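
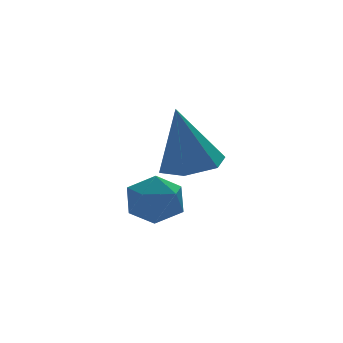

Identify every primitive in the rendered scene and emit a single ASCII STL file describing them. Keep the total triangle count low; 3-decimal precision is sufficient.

solid 
facet normal 0.523 0.408 0.748
outer loop
vertex 1.054 2.21 -2.802
vertex 0.845 1.469 -2.252
vertex 1.624 1.455 -2.789
endloop
endfacet
facet normal 0.792 0.600 0.115
outer loop
vertex 1.054 2.21 -2.802
vertex 1.624 1.455 -2.789
vertex 1.421 1.881 -3.61
endloop
endfacet
facet normal 0.276 0.927 -0.252
outer loop
vertex 1.054 2.21 -2.802
vertex 1.421 1.881 -3.61
vertex 0.517 2.158 -3.58
endloop
endfacet
facet normal -0.311 0.938 0.152
outer loop
vertex 1.054 2.21 -2.802
vertex 0.517 2.158 -3.58
vertex 0.161 1.904 -2.741
endloop
endfacet
facet normal -0.159 0.617 0.771
outer loop
vertex 1.054 2.21 -2.802
vertex 0.161 1.904 -2.741
vertex 0.845 1.469 -2.252
endloop
endfacet
facet normal 0.971 0.006 -0.237
outer loop
vertex 1.421 1.881 -3.61
vertex 1.624 1.455 -2.789
vertex 1.439 0.936 -3.559
endloop
endfacet
facet normal 0.537 -0.305 0.787
outer loop
vertex 1.624 1.455 -2.789
vertex 0.845 1.469 -2.252
vertex 1.083 0.682 -2.72
endloop
endfacet
facet normal -0.567 0.034 0.823
outer loop
vertex 0.845 1.469 -2.252
vertex 0.161 1.904 -2.741
vertex 0.179 0.959 -2.69
endloop
endfacet
facet normal -0.814 0.554 -0.178
outer loop
vertex 0.161 1.904 -2.741
vertex 0.517 2.158 -3.58
vertex -0.024 1.385 -3.511
endloop
endfacet
facet normal 0.137 0.537 -0.833
outer loop
vertex 0.517 2.158 -3.58
vertex 1.421 1.881 -3.61
vertex 0.755 1.371 -4.048
endloop
endfacet
facet normal 0.311 -0.938 -0.152
outer loop
vertex 0.546 0.63 -3.498
vertex 1.439 0.936 -3.559
vertex 1.083 0.682 -2.72
endloop
endfacet
facet normal -0.276 -0.927 0.252
outer loop
vertex 0.546 0.63 -3.498
vertex 1.083 0.682 -2.72
vertex 0.179 0.959 -2.69
endloop
endfacet
facet normal -0.792 -0.600 -0.115
outer loop
vertex 0.546 0.63 -3.498
vertex 0.179 0.959 -2.69
vertex -0.024 1.385 -3.511
endloop
endfacet
facet normal -0.523 -0.408 -0.748
outer loop
vertex 0.546 0.63 -3.498
vertex -0.024 1.385 -3.511
vertex 0.755 1.371 -4.048
endloop
endfacet
facet normal 0.159 -0.617 -0.771
outer loop
vertex 0.546 0.63 -3.498
vertex 0.755 1.371 -4.048
vertex 1.439 0.936 -3.559
endloop
endfacet
facet normal 0.814 -0.554 0.178
outer loop
vertex 1.083 0.682 -2.72
vertex 1.439 0.936 -3.559
vertex 1.624 1.455 -2.789
endloop
endfacet
facet normal -0.137 -0.537 0.833
outer loop
vertex 0.179 0.959 -2.69
vertex 1.083 0.682 -2.72
vertex 0.845 1.469 -2.252
endloop
endfacet
facet normal -0.971 -0.006 0.237
outer loop
vertex -0.024 1.385 -3.511
vertex 0.179 0.959 -2.69
vertex 0.161 1.904 -2.741
endloop
endfacet
facet normal -0.537 0.305 -0.787
outer loop
vertex 0.755 1.371 -4.048
vertex -0.024 1.385 -3.511
vertex 0.517 2.158 -3.58
endloop
endfacet
facet normal 0.567 -0.034 -0.823
outer loop
vertex 1.439 0.936 -3.559
vertex 0.755 1.371 -4.048
vertex 1.421 1.881 -3.61
endloop
endfacet
facet normal 0.203 -0.070 -0.977
outer loop
vertex 2.002 1.019 -1.465
vertex 1.388 0.285 -1.54
vertex 1.079 1.184 -1.669
endloop
endfacet
facet normal 0.097 0.942 0.322
outer loop
vertex 2.002 1.019 -1.465
vertex 1.079 1.184 -1.669
vertex 0.952 0.435 0.56
endloop
endfacet
facet normal 0.203 -0.070 -0.977
outer loop
vertex 1.079 1.184 -1.669
vertex 1.388 0.285 -1.54
vertex 0.465 0.45 -1.744
endloop
endfacet
facet normal -0.765 0.623 0.166
outer loop
vertex 1.079 1.184 -1.669
vertex 0.465 0.45 -1.744
vertex 0.952 0.435 0.56
endloop
endfacet
facet normal 0.203 -0.070 -0.977
outer loop
vertex 0.465 0.45 -1.744
vertex 1.388 0.285 -1.54
vertex 0.774 -0.449 -1.615
endloop
endfacet
facet normal -0.936 -0.294 0.196
outer loop
vertex 0.465 0.45 -1.744
vertex 0.774 -0.449 -1.615
vertex 0.952 0.435 0.56
endloop
endfacet
facet normal 0.203 -0.070 -0.977
outer loop
vertex 0.774 -0.449 -1.615
vertex 1.388 0.285 -1.54
vertex 1.697 -0.615 -1.411
endloop
endfacet
facet normal -0.245 -0.891 0.382
outer loop
vertex 0.774 -0.449 -1.615
vertex 1.697 -0.615 -1.411
vertex 0.952 0.435 0.56
endloop
endfacet
facet normal 0.203 -0.070 -0.977
outer loop
vertex 1.697 -0.615 -1.411
vertex 1.388 0.285 -1.54
vertex 2.311 0.119 -1.336
endloop
endfacet
facet normal 0.618 -0.572 0.539
outer loop
vertex 1.697 -0.615 -1.411
vertex 2.311 0.119 -1.336
vertex 0.952 0.435 0.56
endloop
endfacet
facet normal 0.203 -0.070 -0.977
outer loop
vertex 2.311 0.119 -1.336
vertex 1.388 0.285 -1.54
vertex 2.002 1.019 -1.465
endloop
endfacet
facet normal 0.789 0.344 0.509
outer loop
vertex 2.311 0.119 -1.336
vertex 2.002 1.019 -1.465
vertex 0.952 0.435 0.56
endloop
endfacet

endsolid


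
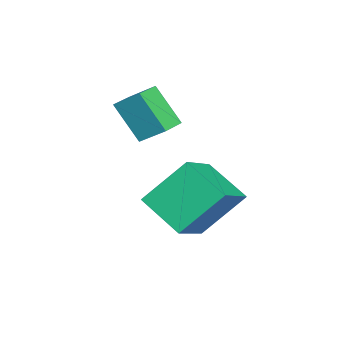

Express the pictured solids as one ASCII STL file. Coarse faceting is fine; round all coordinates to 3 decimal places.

solid 
facet normal -0.838 0.223 -0.498
outer loop
vertex 0.218 1.28 0.653
vertex 1.1 2.617 -0.233
vertex 0.76 -0.088 -0.873
endloop
endfacet
facet normal -0.482 -0.731 0.484
outer loop
vertex 2.52 -0.557 0.173
vertex 0.218 1.28 0.653
vertex 0.76 -0.088 -0.873
endloop
endfacet
facet normal -0.838 0.223 -0.498
outer loop
vertex 0.76 -0.088 -0.873
vertex 1.1 2.617 -0.233
vertex 1.642 1.248 -1.758
endloop
endfacet
facet normal 0.256 -0.646 -0.720
outer loop
vertex 1.642 1.248 -1.758
vertex 2.52 -0.557 0.173
vertex 0.76 -0.088 -0.873
endloop
endfacet
facet normal -0.256 0.646 0.720
outer loop
vertex 0.218 1.28 0.653
vertex 2.86 2.148 0.813
vertex 1.1 2.617 -0.233
endloop
endfacet
facet normal -0.482 -0.730 0.484
outer loop
vertex 1.978 0.812 1.698
vertex 0.218 1.28 0.653
vertex 2.52 -0.557 0.173
endloop
endfacet
facet normal -0.256 0.646 0.720
outer loop
vertex 1.978 0.812 1.698
vertex 2.86 2.148 0.813
vertex 0.218 1.28 0.653
endloop
endfacet
facet normal 0.482 0.730 -0.484
outer loop
vertex 1.1 2.617 -0.233
vertex 2.86 2.148 0.813
vertex 1.642 1.248 -1.758
endloop
endfacet
facet normal 0.256 -0.646 -0.720
outer loop
vertex 3.402 0.78 -0.713
vertex 2.52 -0.557 0.173
vertex 1.642 1.248 -1.758
endloop
endfacet
facet normal 0.482 0.731 -0.484
outer loop
vertex 1.642 1.248 -1.758
vertex 2.86 2.148 0.813
vertex 3.402 0.78 -0.713
endloop
endfacet
facet normal 0.838 -0.223 0.498
outer loop
vertex 3.402 0.78 -0.713
vertex 1.978 0.812 1.698
vertex 2.52 -0.557 0.173
endloop
endfacet
facet normal 0.838 -0.223 0.498
outer loop
vertex 2.86 2.148 0.813
vertex 1.978 0.812 1.698
vertex 3.402 0.78 -0.713
endloop
endfacet
facet normal -0.932 0.352 -0.088
outer loop
vertex -1.273 -1.598 2.794
vertex -0.993 -0.677 3.511
vertex -0.787 -0.66 1.399
endloop
endfacet
facet normal -0.234 -0.767 -0.597
outer loop
vertex 0.173 -1.023 1.489
vertex -1.273 -1.598 2.794
vertex -0.787 -0.66 1.399
endloop
endfacet
facet normal -0.932 0.352 -0.088
outer loop
vertex -0.787 -0.66 1.399
vertex -0.993 -0.677 3.511
vertex -0.507 0.261 2.116
endloop
endfacet
facet normal 0.277 0.536 -0.797
outer loop
vertex -0.507 0.261 2.116
vertex 0.173 -1.023 1.489
vertex -0.787 -0.66 1.399
endloop
endfacet
facet normal -0.277 -0.536 0.797
outer loop
vertex -1.273 -1.598 2.794
vertex -0.033 -1.04 3.601
vertex -0.993 -0.677 3.511
endloop
endfacet
facet normal -0.234 -0.767 -0.597
outer loop
vertex -0.313 -1.961 2.884
vertex -1.273 -1.598 2.794
vertex 0.173 -1.023 1.489
endloop
endfacet
facet normal -0.277 -0.536 0.797
outer loop
vertex -0.313 -1.961 2.884
vertex -0.033 -1.04 3.601
vertex -1.273 -1.598 2.794
endloop
endfacet
facet normal 0.234 0.767 0.597
outer loop
vertex -0.993 -0.677 3.511
vertex -0.033 -1.04 3.601
vertex -0.507 0.261 2.116
endloop
endfacet
facet normal 0.277 0.536 -0.797
outer loop
vertex 0.453 -0.102 2.206
vertex 0.173 -1.023 1.489
vertex -0.507 0.261 2.116
endloop
endfacet
facet normal 0.234 0.767 0.597
outer loop
vertex -0.507 0.261 2.116
vertex -0.033 -1.04 3.601
vertex 0.453 -0.102 2.206
endloop
endfacet
facet normal 0.932 -0.352 0.088
outer loop
vertex 0.453 -0.102 2.206
vertex -0.313 -1.961 2.884
vertex 0.173 -1.023 1.489
endloop
endfacet
facet normal 0.932 -0.352 0.088
outer loop
vertex -0.033 -1.04 3.601
vertex -0.313 -1.961 2.884
vertex 0.453 -0.102 2.206
endloop
endfacet

endsolid


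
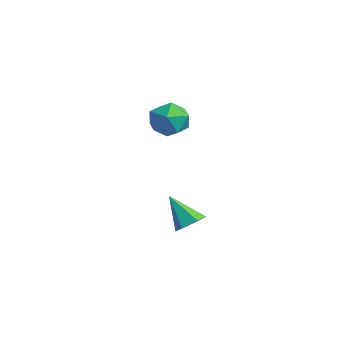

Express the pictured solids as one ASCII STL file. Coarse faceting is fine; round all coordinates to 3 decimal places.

solid 
facet normal 0.208 0.648 0.733
outer loop
vertex -2.868 -2.638 2.512
vertex -2.557 -3.466 3.155
vertex -1.826 -2.971 2.51
endloop
endfacet
facet normal 0.303 0.948 0.093
outer loop
vertex -2.868 -2.638 2.512
vertex -1.826 -2.971 2.51
vertex -2.322 -2.72 1.568
endloop
endfacet
facet normal -0.315 0.912 -0.261
outer loop
vertex -2.868 -2.638 2.512
vertex -2.322 -2.72 1.568
vertex -3.36 -3.06 1.632
endloop
endfacet
facet normal -0.792 0.589 0.160
outer loop
vertex -2.868 -2.638 2.512
vertex -3.36 -3.06 1.632
vertex -3.505 -3.521 2.612
endloop
endfacet
facet normal -0.468 0.425 0.774
outer loop
vertex -2.868 -2.638 2.512
vertex -3.505 -3.521 2.612
vertex -2.557 -3.466 3.155
endloop
endfacet
facet normal 0.785 0.560 -0.264
outer loop
vertex -2.322 -2.72 1.568
vertex -1.826 -2.971 2.51
vertex -1.675 -3.599 1.628
endloop
endfacet
facet normal 0.632 0.073 0.772
outer loop
vertex -1.826 -2.971 2.51
vertex -2.557 -3.466 3.155
vertex -1.82 -4.06 2.608
endloop
endfacet
facet normal -0.464 -0.284 0.839
outer loop
vertex -2.557 -3.466 3.155
vertex -3.505 -3.521 2.612
vertex -2.858 -4.4 2.672
endloop
endfacet
facet normal -0.988 -0.019 -0.155
outer loop
vertex -3.505 -3.521 2.612
vertex -3.36 -3.06 1.632
vertex -3.354 -4.149 1.73
endloop
endfacet
facet normal -0.216 0.503 -0.837
outer loop
vertex -3.36 -3.06 1.632
vertex -2.322 -2.72 1.568
vertex -2.623 -3.654 1.085
endloop
endfacet
facet normal 0.792 -0.589 -0.160
outer loop
vertex -2.312 -4.482 1.728
vertex -1.675 -3.599 1.628
vertex -1.82 -4.06 2.608
endloop
endfacet
facet normal 0.315 -0.912 0.261
outer loop
vertex -2.312 -4.482 1.728
vertex -1.82 -4.06 2.608
vertex -2.858 -4.4 2.672
endloop
endfacet
facet normal -0.303 -0.948 -0.093
outer loop
vertex -2.312 -4.482 1.728
vertex -2.858 -4.4 2.672
vertex -3.354 -4.149 1.73
endloop
endfacet
facet normal -0.208 -0.648 -0.733
outer loop
vertex -2.312 -4.482 1.728
vertex -3.354 -4.149 1.73
vertex -2.623 -3.654 1.085
endloop
endfacet
facet normal 0.468 -0.425 -0.774
outer loop
vertex -2.312 -4.482 1.728
vertex -2.623 -3.654 1.085
vertex -1.675 -3.599 1.628
endloop
endfacet
facet normal 0.988 0.019 0.155
outer loop
vertex -1.82 -4.06 2.608
vertex -1.675 -3.599 1.628
vertex -1.826 -2.971 2.51
endloop
endfacet
facet normal 0.216 -0.503 0.837
outer loop
vertex -2.858 -4.4 2.672
vertex -1.82 -4.06 2.608
vertex -2.557 -3.466 3.155
endloop
endfacet
facet normal -0.785 -0.560 0.264
outer loop
vertex -3.354 -4.149 1.73
vertex -2.858 -4.4 2.672
vertex -3.505 -3.521 2.612
endloop
endfacet
facet normal -0.632 -0.073 -0.772
outer loop
vertex -2.623 -3.654 1.085
vertex -3.354 -4.149 1.73
vertex -3.36 -3.06 1.632
endloop
endfacet
facet normal 0.464 0.284 -0.839
outer loop
vertex -1.675 -3.599 1.628
vertex -2.623 -3.654 1.085
vertex -2.322 -2.72 1.568
endloop
endfacet
facet normal 0.587 0.284 -0.758
outer loop
vertex -0.538 -3.972 -3.763
vertex -0.971 -3.305 -3.849
vertex -0.337 -3.311 -3.36
endloop
endfacet
facet normal 0.517 -0.555 0.652
outer loop
vertex -0.538 -3.972 -3.763
vertex -0.337 -3.311 -3.36
vertex -2.069 -3.835 -2.431
endloop
endfacet
facet normal 0.587 0.285 -0.758
outer loop
vertex -0.337 -3.311 -3.36
vertex -0.971 -3.305 -3.849
vertex -0.77 -2.644 -3.445
endloop
endfacet
facet normal 0.361 0.345 0.867
outer loop
vertex -0.337 -3.311 -3.36
vertex -0.77 -2.644 -3.445
vertex -2.069 -3.835 -2.431
endloop
endfacet
facet normal 0.588 0.284 -0.757
outer loop
vertex -0.77 -2.644 -3.445
vertex -0.971 -3.305 -3.849
vertex -1.403 -2.637 -3.934
endloop
endfacet
facet normal -0.361 0.801 0.478
outer loop
vertex -0.77 -2.644 -3.445
vertex -1.403 -2.637 -3.934
vertex -2.069 -3.835 -2.431
endloop
endfacet
facet normal 0.587 0.283 -0.758
outer loop
vertex -1.403 -2.637 -3.934
vertex -0.971 -3.305 -3.849
vertex -1.604 -3.298 -4.337
endloop
endfacet
facet normal -0.925 0.358 -0.125
outer loop
vertex -1.403 -2.637 -3.934
vertex -1.604 -3.298 -4.337
vertex -2.069 -3.835 -2.431
endloop
endfacet
facet normal 0.587 0.283 -0.758
outer loop
vertex -1.604 -3.298 -4.337
vertex -0.971 -3.305 -3.849
vertex -1.172 -3.966 -4.252
endloop
endfacet
facet normal -0.769 -0.541 -0.340
outer loop
vertex -1.604 -3.298 -4.337
vertex -1.172 -3.966 -4.252
vertex -2.069 -3.835 -2.431
endloop
endfacet
facet normal 0.587 0.284 -0.758
outer loop
vertex -1.172 -3.966 -4.252
vertex -0.971 -3.305 -3.849
vertex -0.538 -3.972 -3.763
endloop
endfacet
facet normal -0.047 -0.998 0.049
outer loop
vertex -1.172 -3.966 -4.252
vertex -0.538 -3.972 -3.763
vertex -2.069 -3.835 -2.431
endloop
endfacet

endsolid


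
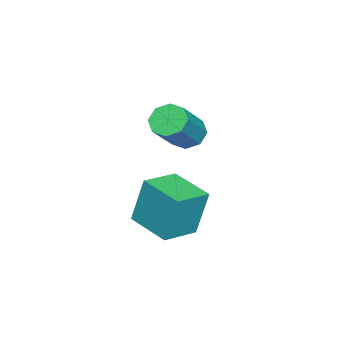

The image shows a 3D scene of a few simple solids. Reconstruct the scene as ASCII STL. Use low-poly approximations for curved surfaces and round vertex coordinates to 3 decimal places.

solid 
facet normal -0.730 0.101 -0.676
outer loop
vertex -1.78 -2.059 2.13
vertex -2.237 -2.164 2.608
vertex -1.93 -1.624 2.357
endloop
endfacet
facet normal 0.618 0.521 -0.589
outer loop
vertex -1.78 -2.059 2.13
vertex -1.93 -1.624 2.357
vertex -0.525 -2.231 3.294
endloop
endfacet
facet normal 0.618 0.522 -0.588
outer loop
vertex -0.525 -2.231 3.294
vertex -1.93 -1.624 2.357
vertex -0.676 -1.796 3.521
endloop
endfacet
facet normal 0.729 -0.100 0.677
outer loop
vertex -0.525 -2.231 3.294
vertex -0.676 -1.796 3.521
vertex -0.983 -2.336 3.772
endloop
endfacet
facet normal -0.729 0.100 -0.677
outer loop
vertex -1.93 -1.624 2.357
vertex -2.237 -2.164 2.608
vertex -2.261 -1.506 2.731
endloop
endfacet
facet normal 0.229 0.968 -0.103
outer loop
vertex -1.93 -1.624 2.357
vertex -2.261 -1.506 2.731
vertex -0.676 -1.796 3.521
endloop
endfacet
facet normal 0.229 0.968 -0.104
outer loop
vertex -0.676 -1.796 3.521
vertex -2.261 -1.506 2.731
vertex -1.006 -1.678 3.895
endloop
endfacet
facet normal 0.730 -0.101 0.676
outer loop
vertex -0.676 -1.796 3.521
vertex -1.006 -1.678 3.895
vertex -0.983 -2.336 3.772
endloop
endfacet
facet normal -0.729 0.100 -0.677
outer loop
vertex -2.261 -1.506 2.731
vertex -2.237 -2.164 2.608
vertex -2.578 -1.773 3.033
endloop
endfacet
facet normal -0.293 0.848 0.442
outer loop
vertex -2.261 -1.506 2.731
vertex -2.578 -1.773 3.033
vertex -1.006 -1.678 3.895
endloop
endfacet
facet normal -0.293 0.848 0.442
outer loop
vertex -1.006 -1.678 3.895
vertex -2.578 -1.773 3.033
vertex -1.323 -1.945 4.197
endloop
endfacet
facet normal 0.730 -0.101 0.676
outer loop
vertex -1.006 -1.678 3.895
vertex -1.323 -1.945 4.197
vertex -0.983 -2.336 3.772
endloop
endfacet
facet normal -0.729 0.100 -0.677
outer loop
vertex -2.578 -1.773 3.033
vertex -2.237 -2.164 2.608
vertex -2.695 -2.269 3.086
endloop
endfacet
facet normal -0.645 0.230 0.729
outer loop
vertex -2.578 -1.773 3.033
vertex -2.695 -2.269 3.086
vertex -1.323 -1.945 4.197
endloop
endfacet
facet normal -0.645 0.230 0.729
outer loop
vertex -1.323 -1.945 4.197
vertex -2.695 -2.269 3.086
vertex -1.44 -2.441 4.25
endloop
endfacet
facet normal 0.730 -0.100 0.676
outer loop
vertex -1.323 -1.945 4.197
vertex -1.44 -2.441 4.25
vertex -0.983 -2.336 3.772
endloop
endfacet
facet normal -0.729 0.100 -0.677
outer loop
vertex -2.695 -2.269 3.086
vertex -2.237 -2.164 2.608
vertex -2.544 -2.704 2.859
endloop
endfacet
facet normal -0.618 -0.522 0.589
outer loop
vertex -2.695 -2.269 3.086
vertex -2.544 -2.704 2.859
vertex -1.44 -2.441 4.25
endloop
endfacet
facet normal -0.618 -0.521 0.589
outer loop
vertex -1.44 -2.441 4.25
vertex -2.544 -2.704 2.859
vertex -1.29 -2.876 4.023
endloop
endfacet
facet normal 0.730 -0.101 0.676
outer loop
vertex -1.44 -2.441 4.25
vertex -1.29 -2.876 4.023
vertex -0.983 -2.336 3.772
endloop
endfacet
facet normal -0.730 0.101 -0.676
outer loop
vertex -2.544 -2.704 2.859
vertex -2.237 -2.164 2.608
vertex -2.214 -2.822 2.485
endloop
endfacet
facet normal -0.229 -0.968 0.103
outer loop
vertex -2.544 -2.704 2.859
vertex -2.214 -2.822 2.485
vertex -1.29 -2.876 4.023
endloop
endfacet
facet normal -0.228 -0.968 0.103
outer loop
vertex -1.29 -2.876 4.023
vertex -2.214 -2.822 2.485
vertex -0.959 -2.994 3.649
endloop
endfacet
facet normal 0.729 -0.100 0.677
outer loop
vertex -1.29 -2.876 4.023
vertex -0.959 -2.994 3.649
vertex -0.983 -2.336 3.772
endloop
endfacet
facet normal -0.730 0.101 -0.676
outer loop
vertex -2.214 -2.822 2.485
vertex -2.237 -2.164 2.608
vertex -1.897 -2.555 2.183
endloop
endfacet
facet normal 0.293 -0.848 -0.442
outer loop
vertex -2.214 -2.822 2.485
vertex -1.897 -2.555 2.183
vertex -0.959 -2.994 3.649
endloop
endfacet
facet normal 0.293 -0.848 -0.442
outer loop
vertex -0.959 -2.994 3.649
vertex -1.897 -2.555 2.183
vertex -0.642 -2.727 3.347
endloop
endfacet
facet normal 0.729 -0.100 0.677
outer loop
vertex -0.959 -2.994 3.649
vertex -0.642 -2.727 3.347
vertex -0.983 -2.336 3.772
endloop
endfacet
facet normal -0.730 0.100 -0.676
outer loop
vertex -1.897 -2.555 2.183
vertex -2.237 -2.164 2.608
vertex -1.78 -2.059 2.13
endloop
endfacet
facet normal 0.645 -0.230 -0.729
outer loop
vertex -1.897 -2.555 2.183
vertex -1.78 -2.059 2.13
vertex -0.642 -2.727 3.347
endloop
endfacet
facet normal 0.645 -0.230 -0.729
outer loop
vertex -0.642 -2.727 3.347
vertex -1.78 -2.059 2.13
vertex -0.525 -2.231 3.294
endloop
endfacet
facet normal 0.729 -0.100 0.677
outer loop
vertex -0.642 -2.727 3.347
vertex -0.525 -2.231 3.294
vertex -0.983 -2.336 3.772
endloop
endfacet
facet normal -0.893 0.421 -0.156
outer loop
vertex -1.636 -2.348 1.015
vertex -0.93 -0.948 0.754
vertex -1.514 -2.735 -0.728
endloop
endfacet
facet normal -0.444 -0.881 0.164
outer loop
vertex -0.29 -3.312 -0.514
vertex -1.636 -2.348 1.015
vertex -1.514 -2.735 -0.728
endloop
endfacet
facet normal -0.893 0.422 -0.157
outer loop
vertex -1.514 -2.735 -0.728
vertex -0.93 -0.948 0.754
vertex -0.807 -1.335 -0.989
endloop
endfacet
facet normal 0.068 -0.216 -0.974
outer loop
vertex -0.807 -1.335 -0.989
vertex -0.29 -3.312 -0.514
vertex -1.514 -2.735 -0.728
endloop
endfacet
facet normal -0.068 0.216 0.974
outer loop
vertex -1.636 -2.348 1.015
vertex 0.294 -1.525 0.968
vertex -0.93 -0.948 0.754
endloop
endfacet
facet normal -0.444 -0.881 0.164
outer loop
vertex -0.413 -2.925 1.229
vertex -1.636 -2.348 1.015
vertex -0.29 -3.312 -0.514
endloop
endfacet
facet normal -0.068 0.216 0.974
outer loop
vertex -0.413 -2.925 1.229
vertex 0.294 -1.525 0.968
vertex -1.636 -2.348 1.015
endloop
endfacet
facet normal 0.444 0.881 -0.164
outer loop
vertex -0.93 -0.948 0.754
vertex 0.294 -1.525 0.968
vertex -0.807 -1.335 -0.989
endloop
endfacet
facet normal 0.068 -0.216 -0.974
outer loop
vertex 0.416 -1.912 -0.775
vertex -0.29 -3.312 -0.514
vertex -0.807 -1.335 -0.989
endloop
endfacet
facet normal 0.444 0.881 -0.164
outer loop
vertex -0.807 -1.335 -0.989
vertex 0.294 -1.525 0.968
vertex 0.416 -1.912 -0.775
endloop
endfacet
facet normal 0.893 -0.421 0.157
outer loop
vertex 0.416 -1.912 -0.775
vertex -0.413 -2.925 1.229
vertex -0.29 -3.312 -0.514
endloop
endfacet
facet normal 0.893 -0.422 0.156
outer loop
vertex 0.294 -1.525 0.968
vertex -0.413 -2.925 1.229
vertex 0.416 -1.912 -0.775
endloop
endfacet

endsolid


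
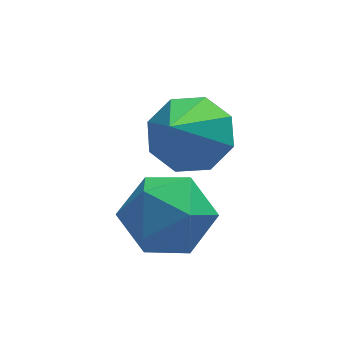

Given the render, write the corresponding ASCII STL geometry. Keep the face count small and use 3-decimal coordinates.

solid 
facet normal -0.860 -0.263 0.438
outer loop
vertex 0.645 3.125 -1.361
vertex 0.959 2.322 -1.227
vertex 1.076 2.942 -0.625
endloop
endfacet
facet normal -0.728 0.431 0.533
outer loop
vertex 0.645 3.125 -1.361
vertex 1.076 2.942 -0.625
vertex 1.22 3.697 -1.039
endloop
endfacet
facet normal -0.669 0.735 -0.110
outer loop
vertex 0.645 3.125 -1.361
vertex 1.22 3.697 -1.039
vertex 1.192 3.543 -1.897
endloop
endfacet
facet normal -0.765 0.229 -0.602
outer loop
vertex 0.645 3.125 -1.361
vertex 1.192 3.543 -1.897
vertex 1.03 2.693 -2.014
endloop
endfacet
facet normal -0.883 -0.389 -0.263
outer loop
vertex 0.645 3.125 -1.361
vertex 1.03 2.693 -2.014
vertex 0.959 2.322 -1.227
endloop
endfacet
facet normal -0.099 0.493 0.864
outer loop
vertex 1.22 3.697 -1.039
vertex 1.076 2.942 -0.625
vertex 1.89 3.247 -0.706
endloop
endfacet
facet normal -0.312 -0.631 0.710
outer loop
vertex 1.076 2.942 -0.625
vertex 0.959 2.322 -1.227
vertex 1.728 2.397 -0.823
endloop
endfacet
facet normal -0.349 -0.835 -0.425
outer loop
vertex 0.959 2.322 -1.227
vertex 1.03 2.693 -2.014
vertex 1.7 2.243 -1.681
endloop
endfacet
facet normal -0.158 0.164 -0.974
outer loop
vertex 1.03 2.693 -2.014
vertex 1.192 3.543 -1.897
vertex 1.844 2.998 -2.095
endloop
endfacet
facet normal -0.003 0.984 -0.177
outer loop
vertex 1.192 3.543 -1.897
vertex 1.22 3.697 -1.039
vertex 1.961 3.618 -1.493
endloop
endfacet
facet normal 0.765 -0.229 0.602
outer loop
vertex 2.275 2.815 -1.359
vertex 1.89 3.247 -0.706
vertex 1.728 2.397 -0.823
endloop
endfacet
facet normal 0.669 -0.735 0.110
outer loop
vertex 2.275 2.815 -1.359
vertex 1.728 2.397 -0.823
vertex 1.7 2.243 -1.681
endloop
endfacet
facet normal 0.728 -0.431 -0.533
outer loop
vertex 2.275 2.815 -1.359
vertex 1.7 2.243 -1.681
vertex 1.844 2.998 -2.095
endloop
endfacet
facet normal 0.860 0.263 -0.438
outer loop
vertex 2.275 2.815 -1.359
vertex 1.844 2.998 -2.095
vertex 1.961 3.618 -1.493
endloop
endfacet
facet normal 0.883 0.389 0.263
outer loop
vertex 2.275 2.815 -1.359
vertex 1.961 3.618 -1.493
vertex 1.89 3.247 -0.706
endloop
endfacet
facet normal 0.158 -0.164 0.974
outer loop
vertex 1.728 2.397 -0.823
vertex 1.89 3.247 -0.706
vertex 1.076 2.942 -0.625
endloop
endfacet
facet normal 0.003 -0.984 0.177
outer loop
vertex 1.7 2.243 -1.681
vertex 1.728 2.397 -0.823
vertex 0.959 2.322 -1.227
endloop
endfacet
facet normal 0.099 -0.493 -0.864
outer loop
vertex 1.844 2.998 -2.095
vertex 1.7 2.243 -1.681
vertex 1.03 2.693 -2.014
endloop
endfacet
facet normal 0.312 0.631 -0.710
outer loop
vertex 1.961 3.618 -1.493
vertex 1.844 2.998 -2.095
vertex 1.192 3.543 -1.897
endloop
endfacet
facet normal 0.349 0.835 0.425
outer loop
vertex 1.89 3.247 -0.706
vertex 1.961 3.618 -1.493
vertex 1.22 3.697 -1.039
endloop
endfacet
facet normal 0.310 0.599 -0.738
outer loop
vertex 2.733 3.919 -0.68
vertex 2.082 4.326 -0.623
vertex 2.779 4.366 -0.298
endloop
endfacet
facet normal 0.753 -0.471 0.460
outer loop
vertex 2.733 3.919 -0.68
vertex 2.779 4.366 -0.298
vertex 1.558 3.314 0.623
endloop
endfacet
facet normal 0.310 0.599 -0.739
outer loop
vertex 2.779 4.366 -0.298
vertex 2.082 4.326 -0.623
vertex 2.417 4.789 -0.107
endloop
endfacet
facet normal 0.547 0.093 0.832
outer loop
vertex 2.779 4.366 -0.298
vertex 2.417 4.789 -0.107
vertex 1.558 3.314 0.623
endloop
endfacet
facet normal 0.311 0.598 -0.739
outer loop
vertex 2.417 4.789 -0.107
vertex 2.082 4.326 -0.623
vertex 1.859 4.942 -0.218
endloop
endfacet
facet normal -0.048 0.465 0.884
outer loop
vertex 2.417 4.789 -0.107
vertex 1.859 4.942 -0.218
vertex 1.558 3.314 0.623
endloop
endfacet
facet normal 0.311 0.598 -0.738
outer loop
vertex 1.859 4.942 -0.218
vertex 2.082 4.326 -0.623
vertex 1.431 4.734 -0.567
endloop
endfacet
facet normal -0.687 0.430 0.586
outer loop
vertex 1.859 4.942 -0.218
vertex 1.431 4.734 -0.567
vertex 1.558 3.314 0.623
endloop
endfacet
facet normal 0.312 0.599 -0.738
outer loop
vertex 1.431 4.734 -0.567
vertex 2.082 4.326 -0.623
vertex 1.385 4.287 -0.949
endloop
endfacet
facet normal -0.994 0.006 0.113
outer loop
vertex 1.431 4.734 -0.567
vertex 1.385 4.287 -0.949
vertex 1.558 3.314 0.623
endloop
endfacet
facet normal 0.311 0.600 -0.737
outer loop
vertex 1.385 4.287 -0.949
vertex 2.082 4.326 -0.623
vertex 1.748 3.864 -1.14
endloop
endfacet
facet normal -0.788 -0.559 -0.259
outer loop
vertex 1.385 4.287 -0.949
vertex 1.748 3.864 -1.14
vertex 1.558 3.314 0.623
endloop
endfacet
facet normal 0.311 0.600 -0.737
outer loop
vertex 1.748 3.864 -1.14
vertex 2.082 4.326 -0.623
vertex 2.306 3.711 -1.029
endloop
endfacet
facet normal -0.193 -0.931 -0.311
outer loop
vertex 1.748 3.864 -1.14
vertex 2.306 3.711 -1.029
vertex 1.558 3.314 0.623
endloop
endfacet
facet normal 0.310 0.600 -0.737
outer loop
vertex 2.306 3.711 -1.029
vertex 2.082 4.326 -0.623
vertex 2.733 3.919 -0.68
endloop
endfacet
facet normal 0.446 -0.895 -0.013
outer loop
vertex 2.306 3.711 -1.029
vertex 2.733 3.919 -0.68
vertex 1.558 3.314 0.623
endloop
endfacet

endsolid


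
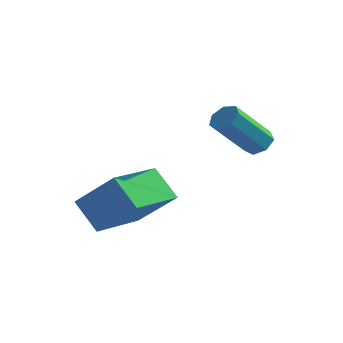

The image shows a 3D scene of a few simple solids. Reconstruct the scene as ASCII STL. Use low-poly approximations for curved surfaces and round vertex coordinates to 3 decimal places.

solid 
facet normal 0.334 0.627 -0.704
outer loop
vertex 0.698 0.907 -1.178
vertex 0.472 0.583 -1.574
vertex 0.24 1.013 -1.301
endloop
endfacet
facet normal -0.005 0.748 0.663
outer loop
vertex 0.698 0.907 -1.178
vertex 0.24 1.013 -1.301
vertex 0.074 -0.258 0.131
endloop
endfacet
facet normal -0.006 0.748 0.663
outer loop
vertex 0.074 -0.258 0.131
vertex 0.24 1.013 -1.301
vertex -0.384 -0.152 0.007
endloop
endfacet
facet normal -0.335 -0.626 0.704
outer loop
vertex 0.074 -0.258 0.131
vertex -0.384 -0.152 0.007
vertex -0.152 -0.583 -0.266
endloop
endfacet
facet normal 0.336 0.627 -0.703
outer loop
vertex 0.24 1.013 -1.301
vertex 0.472 0.583 -1.574
vertex -0.043 0.795 -1.631
endloop
endfacet
facet normal -0.740 0.637 0.214
outer loop
vertex 0.24 1.013 -1.301
vertex -0.043 0.795 -1.631
vertex -0.384 -0.152 0.007
endloop
endfacet
facet normal -0.740 0.637 0.214
outer loop
vertex -0.384 -0.152 0.007
vertex -0.043 0.795 -1.631
vertex -0.667 -0.37 -0.322
endloop
endfacet
facet normal -0.336 -0.626 0.704
outer loop
vertex -0.384 -0.152 0.007
vertex -0.667 -0.37 -0.322
vertex -0.152 -0.583 -0.266
endloop
endfacet
facet normal 0.336 0.626 -0.704
outer loop
vertex -0.043 0.795 -1.631
vertex 0.472 0.583 -1.574
vertex 0.062 0.417 -1.917
endloop
endfacet
facet normal -0.917 0.045 -0.397
outer loop
vertex -0.043 0.795 -1.631
vertex 0.062 0.417 -1.917
vertex -0.667 -0.37 -0.322
endloop
endfacet
facet normal -0.917 0.048 -0.396
outer loop
vertex -0.667 -0.37 -0.322
vertex 0.062 0.417 -1.917
vertex -0.563 -0.748 -0.609
endloop
endfacet
facet normal -0.336 -0.626 0.703
outer loop
vertex -0.667 -0.37 -0.322
vertex -0.563 -0.748 -0.609
vertex -0.152 -0.583 -0.266
endloop
endfacet
facet normal 0.335 0.627 -0.703
outer loop
vertex 0.062 0.417 -1.917
vertex 0.472 0.583 -1.574
vertex 0.475 0.164 -1.946
endloop
endfacet
facet normal -0.404 -0.579 -0.708
outer loop
vertex 0.062 0.417 -1.917
vertex 0.475 0.164 -1.946
vertex -0.563 -0.748 -0.609
endloop
endfacet
facet normal -0.403 -0.579 -0.708
outer loop
vertex -0.563 -0.748 -0.609
vertex 0.475 0.164 -1.946
vertex -0.149 -1.002 -0.637
endloop
endfacet
facet normal -0.336 -0.626 0.704
outer loop
vertex -0.563 -0.748 -0.609
vertex -0.149 -1.002 -0.637
vertex -0.152 -0.583 -0.266
endloop
endfacet
facet normal 0.335 0.627 -0.703
outer loop
vertex 0.475 0.164 -1.946
vertex 0.472 0.583 -1.574
vertex 0.886 0.226 -1.695
endloop
endfacet
facet normal 0.414 -0.769 -0.488
outer loop
vertex 0.475 0.164 -1.946
vertex 0.886 0.226 -1.695
vertex -0.149 -1.002 -0.637
endloop
endfacet
facet normal 0.414 -0.769 -0.488
outer loop
vertex -0.149 -1.002 -0.637
vertex 0.886 0.226 -1.695
vertex 0.262 -0.94 -0.386
endloop
endfacet
facet normal -0.336 -0.626 0.704
outer loop
vertex -0.149 -1.002 -0.637
vertex 0.262 -0.94 -0.386
vertex -0.152 -0.583 -0.266
endloop
endfacet
facet normal 0.335 0.627 -0.703
outer loop
vertex 0.886 0.226 -1.695
vertex 0.472 0.583 -1.574
vertex 0.986 0.556 -1.353
endloop
endfacet
facet normal 0.919 -0.381 0.099
outer loop
vertex 0.886 0.226 -1.695
vertex 0.986 0.556 -1.353
vertex 0.262 -0.94 -0.386
endloop
endfacet
facet normal 0.920 -0.380 0.101
outer loop
vertex 0.262 -0.94 -0.386
vertex 0.986 0.556 -1.353
vertex 0.361 -0.609 -0.044
endloop
endfacet
facet normal -0.336 -0.626 0.703
outer loop
vertex 0.262 -0.94 -0.386
vertex 0.361 -0.609 -0.044
vertex -0.152 -0.583 -0.266
endloop
endfacet
facet normal 0.336 0.626 -0.704
outer loop
vertex 0.986 0.556 -1.353
vertex 0.472 0.583 -1.574
vertex 0.698 0.907 -1.178
endloop
endfacet
facet normal 0.733 0.296 0.613
outer loop
vertex 0.986 0.556 -1.353
vertex 0.698 0.907 -1.178
vertex 0.361 -0.609 -0.044
endloop
endfacet
facet normal 0.734 0.295 0.612
outer loop
vertex 0.361 -0.609 -0.044
vertex 0.698 0.907 -1.178
vertex 0.074 -0.258 0.131
endloop
endfacet
facet normal -0.336 -0.626 0.704
outer loop
vertex 0.361 -0.609 -0.044
vertex 0.074 -0.258 0.131
vertex -0.152 -0.583 -0.266
endloop
endfacet
facet normal -0.656 0.160 0.738
outer loop
vertex -2.666 -2.864 -2.475
vertex -2.411 -0.772 -2.701
vertex -4.067 -2.829 -3.728
endloop
endfacet
facet normal -0.120 -0.987 0.107
outer loop
vertex -3.169 -3.048 -4.739
vertex -2.666 -2.864 -2.475
vertex -4.067 -2.829 -3.728
endloop
endfacet
facet normal -0.656 0.160 0.738
outer loop
vertex -4.067 -2.829 -3.728
vertex -2.411 -0.772 -2.701
vertex -3.812 -0.737 -3.954
endloop
endfacet
facet normal -0.745 0.019 -0.666
outer loop
vertex -3.812 -0.737 -3.954
vertex -3.169 -3.048 -4.739
vertex -4.067 -2.829 -3.728
endloop
endfacet
facet normal 0.745 -0.019 0.666
outer loop
vertex -2.666 -2.864 -2.475
vertex -1.513 -0.991 -3.712
vertex -2.411 -0.772 -2.701
endloop
endfacet
facet normal -0.120 -0.987 0.107
outer loop
vertex -1.768 -3.083 -3.486
vertex -2.666 -2.864 -2.475
vertex -3.169 -3.048 -4.739
endloop
endfacet
facet normal 0.745 -0.019 0.666
outer loop
vertex -1.768 -3.083 -3.486
vertex -1.513 -0.991 -3.712
vertex -2.666 -2.864 -2.475
endloop
endfacet
facet normal 0.120 0.987 -0.107
outer loop
vertex -2.411 -0.772 -2.701
vertex -1.513 -0.991 -3.712
vertex -3.812 -0.737 -3.954
endloop
endfacet
facet normal -0.745 0.019 -0.666
outer loop
vertex -2.914 -0.956 -4.965
vertex -3.169 -3.048 -4.739
vertex -3.812 -0.737 -3.954
endloop
endfacet
facet normal 0.120 0.987 -0.107
outer loop
vertex -3.812 -0.737 -3.954
vertex -1.513 -0.991 -3.712
vertex -2.914 -0.956 -4.965
endloop
endfacet
facet normal 0.656 -0.160 -0.738
outer loop
vertex -2.914 -0.956 -4.965
vertex -1.768 -3.083 -3.486
vertex -3.169 -3.048 -4.739
endloop
endfacet
facet normal 0.656 -0.160 -0.738
outer loop
vertex -1.513 -0.991 -3.712
vertex -1.768 -3.083 -3.486
vertex -2.914 -0.956 -4.965
endloop
endfacet

endsolid


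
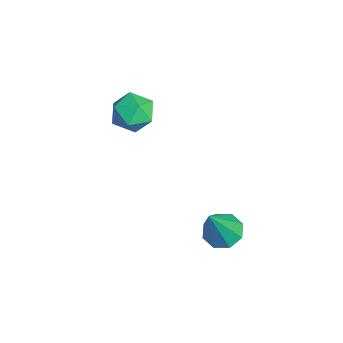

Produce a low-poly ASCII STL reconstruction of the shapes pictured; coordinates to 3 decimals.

solid 
facet normal -0.937 -0.125 0.325
outer loop
vertex -2.049 -3.497 1.688
vertex -1.9 -4.351 1.789
vertex -1.745 -3.8 2.448
endloop
endfacet
facet normal -0.696 0.526 0.488
outer loop
vertex -2.049 -3.497 1.688
vertex -1.745 -3.8 2.448
vertex -1.423 -3.062 2.112
endloop
endfacet
facet normal -0.511 0.851 -0.118
outer loop
vertex -2.049 -3.497 1.688
vertex -1.423 -3.062 2.112
vertex -1.379 -3.156 1.245
endloop
endfacet
facet normal -0.638 0.400 -0.657
outer loop
vertex -2.049 -3.497 1.688
vertex -1.379 -3.156 1.245
vertex -1.674 -3.953 1.046
endloop
endfacet
facet normal -0.901 -0.203 -0.383
outer loop
vertex -2.049 -3.497 1.688
vertex -1.674 -3.953 1.046
vertex -1.9 -4.351 1.789
endloop
endfacet
facet normal -0.107 0.450 0.886
outer loop
vertex -1.423 -3.062 2.112
vertex -1.745 -3.8 2.448
vertex -0.886 -3.647 2.474
endloop
endfacet
facet normal -0.499 -0.604 0.622
outer loop
vertex -1.745 -3.8 2.448
vertex -1.9 -4.351 1.789
vertex -1.181 -4.444 2.275
endloop
endfacet
facet normal -0.440 -0.729 -0.524
outer loop
vertex -1.9 -4.351 1.789
vertex -1.674 -3.953 1.046
vertex -1.137 -4.538 1.408
endloop
endfacet
facet normal -0.015 0.247 -0.969
outer loop
vertex -1.674 -3.953 1.046
vertex -1.379 -3.156 1.245
vertex -0.815 -3.8 1.072
endloop
endfacet
facet normal 0.191 0.977 -0.096
outer loop
vertex -1.379 -3.156 1.245
vertex -1.423 -3.062 2.112
vertex -0.66 -3.249 1.731
endloop
endfacet
facet normal 0.638 -0.400 0.657
outer loop
vertex -0.511 -4.103 1.832
vertex -0.886 -3.647 2.474
vertex -1.181 -4.444 2.275
endloop
endfacet
facet normal 0.511 -0.851 0.118
outer loop
vertex -0.511 -4.103 1.832
vertex -1.181 -4.444 2.275
vertex -1.137 -4.538 1.408
endloop
endfacet
facet normal 0.696 -0.526 -0.488
outer loop
vertex -0.511 -4.103 1.832
vertex -1.137 -4.538 1.408
vertex -0.815 -3.8 1.072
endloop
endfacet
facet normal 0.937 0.125 -0.325
outer loop
vertex -0.511 -4.103 1.832
vertex -0.815 -3.8 1.072
vertex -0.66 -3.249 1.731
endloop
endfacet
facet normal 0.901 0.203 0.383
outer loop
vertex -0.511 -4.103 1.832
vertex -0.66 -3.249 1.731
vertex -0.886 -3.647 2.474
endloop
endfacet
facet normal 0.015 -0.247 0.969
outer loop
vertex -1.181 -4.444 2.275
vertex -0.886 -3.647 2.474
vertex -1.745 -3.8 2.448
endloop
endfacet
facet normal -0.191 -0.977 0.096
outer loop
vertex -1.137 -4.538 1.408
vertex -1.181 -4.444 2.275
vertex -1.9 -4.351 1.789
endloop
endfacet
facet normal 0.107 -0.450 -0.886
outer loop
vertex -0.815 -3.8 1.072
vertex -1.137 -4.538 1.408
vertex -1.674 -3.953 1.046
endloop
endfacet
facet normal 0.499 0.604 -0.622
outer loop
vertex -0.66 -3.249 1.731
vertex -0.815 -3.8 1.072
vertex -1.379 -3.156 1.245
endloop
endfacet
facet normal 0.440 0.729 0.524
outer loop
vertex -0.886 -3.647 2.474
vertex -0.66 -3.249 1.731
vertex -1.423 -3.062 2.112
endloop
endfacet
facet normal -0.344 0.326 -0.881
outer loop
vertex 3.411 -1.037 -1.192
vertex 2.924 -1.58 -1.203
vertex 2.928 -0.895 -0.951
endloop
endfacet
facet normal 0.457 0.754 0.471
outer loop
vertex 3.411 -1.037 -1.192
vertex 2.928 -0.895 -0.951
vertex 3.596 -2.22 0.523
endloop
endfacet
facet normal -0.343 0.326 -0.881
outer loop
vertex 2.928 -0.895 -0.951
vertex 2.924 -1.58 -1.203
vertex 2.442 -1.155 -0.858
endloop
endfacet
facet normal -0.224 0.672 0.706
outer loop
vertex 2.928 -0.895 -0.951
vertex 2.442 -1.155 -0.858
vertex 3.596 -2.22 0.523
endloop
endfacet
facet normal -0.343 0.327 -0.881
outer loop
vertex 2.442 -1.155 -0.858
vertex 2.924 -1.58 -1.203
vertex 2.238 -1.663 -0.967
endloop
endfacet
facet normal -0.707 0.135 0.695
outer loop
vertex 2.442 -1.155 -0.858
vertex 2.238 -1.663 -0.967
vertex 3.596 -2.22 0.523
endloop
endfacet
facet normal -0.343 0.326 -0.881
outer loop
vertex 2.238 -1.663 -0.967
vertex 2.924 -1.58 -1.203
vertex 2.436 -2.123 -1.214
endloop
endfacet
facet normal -0.711 -0.545 0.444
outer loop
vertex 2.238 -1.663 -0.967
vertex 2.436 -2.123 -1.214
vertex 3.596 -2.22 0.523
endloop
endfacet
facet normal -0.343 0.326 -0.881
outer loop
vertex 2.436 -2.123 -1.214
vertex 2.924 -1.58 -1.203
vertex 2.919 -2.266 -1.455
endloop
endfacet
facet normal -0.235 -0.967 0.103
outer loop
vertex 2.436 -2.123 -1.214
vertex 2.919 -2.266 -1.455
vertex 3.596 -2.22 0.523
endloop
endfacet
facet normal -0.345 0.326 -0.880
outer loop
vertex 2.919 -2.266 -1.455
vertex 2.924 -1.58 -1.203
vertex 3.405 -2.006 -1.549
endloop
endfacet
facet normal 0.447 -0.884 -0.133
outer loop
vertex 2.919 -2.266 -1.455
vertex 3.405 -2.006 -1.549
vertex 3.596 -2.22 0.523
endloop
endfacet
facet normal -0.344 0.327 -0.880
outer loop
vertex 3.405 -2.006 -1.549
vertex 2.924 -1.58 -1.203
vertex 3.609 -1.498 -1.44
endloop
endfacet
facet normal 0.930 -0.347 -0.122
outer loop
vertex 3.405 -2.006 -1.549
vertex 3.609 -1.498 -1.44
vertex 3.596 -2.22 0.523
endloop
endfacet
facet normal -0.344 0.326 -0.881
outer loop
vertex 3.609 -1.498 -1.44
vertex 2.924 -1.58 -1.203
vertex 3.411 -1.037 -1.192
endloop
endfacet
facet normal 0.934 0.332 0.128
outer loop
vertex 3.609 -1.498 -1.44
vertex 3.411 -1.037 -1.192
vertex 3.596 -2.22 0.523
endloop
endfacet

endsolid


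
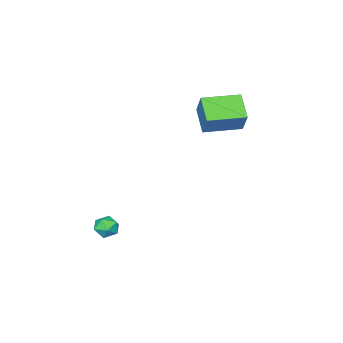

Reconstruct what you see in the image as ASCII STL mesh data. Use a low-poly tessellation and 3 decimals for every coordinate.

solid 
facet normal -0.646 0.759 0.081
outer loop
vertex 3.583 0.32 -3.608
vertex 3.081 -0.126 -3.432
vertex 3.479 0.16 -2.941
endloop
endfacet
facet normal 0.017 0.972 0.236
outer loop
vertex 3.583 0.32 -3.608
vertex 3.479 0.16 -2.941
vertex 4.125 0.209 -3.189
endloop
endfacet
facet normal 0.429 0.840 -0.332
outer loop
vertex 3.583 0.32 -3.608
vertex 4.125 0.209 -3.189
vertex 4.126 -0.047 -3.835
endloop
endfacet
facet normal 0.019 0.546 -0.837
outer loop
vertex 3.583 0.32 -3.608
vertex 4.126 -0.047 -3.835
vertex 3.481 -0.254 -3.985
endloop
endfacet
facet normal -0.645 0.496 -0.581
outer loop
vertex 3.583 0.32 -3.608
vertex 3.481 -0.254 -3.985
vertex 3.081 -0.126 -3.432
endloop
endfacet
facet normal 0.255 0.574 0.778
outer loop
vertex 4.125 0.209 -3.189
vertex 3.479 0.16 -2.941
vertex 3.959 -0.306 -2.755
endloop
endfacet
facet normal -0.817 0.229 0.529
outer loop
vertex 3.479 0.16 -2.941
vertex 3.081 -0.126 -3.432
vertex 3.314 -0.513 -2.905
endloop
endfacet
facet normal -0.816 -0.196 -0.545
outer loop
vertex 3.081 -0.126 -3.432
vertex 3.481 -0.254 -3.985
vertex 3.315 -0.769 -3.551
endloop
endfacet
facet normal 0.260 -0.115 -0.959
outer loop
vertex 3.481 -0.254 -3.985
vertex 4.126 -0.047 -3.835
vertex 3.961 -0.72 -3.799
endloop
endfacet
facet normal 0.921 0.362 -0.142
outer loop
vertex 4.126 -0.047 -3.835
vertex 4.125 0.209 -3.189
vertex 4.359 -0.434 -3.308
endloop
endfacet
facet normal -0.019 -0.546 0.837
outer loop
vertex 3.857 -0.88 -3.132
vertex 3.959 -0.306 -2.755
vertex 3.314 -0.513 -2.905
endloop
endfacet
facet normal -0.429 -0.840 0.332
outer loop
vertex 3.857 -0.88 -3.132
vertex 3.314 -0.513 -2.905
vertex 3.315 -0.769 -3.551
endloop
endfacet
facet normal -0.017 -0.972 -0.236
outer loop
vertex 3.857 -0.88 -3.132
vertex 3.315 -0.769 -3.551
vertex 3.961 -0.72 -3.799
endloop
endfacet
facet normal 0.646 -0.759 -0.081
outer loop
vertex 3.857 -0.88 -3.132
vertex 3.961 -0.72 -3.799
vertex 4.359 -0.434 -3.308
endloop
endfacet
facet normal 0.645 -0.496 0.581
outer loop
vertex 3.857 -0.88 -3.132
vertex 4.359 -0.434 -3.308
vertex 3.959 -0.306 -2.755
endloop
endfacet
facet normal -0.260 0.115 0.959
outer loop
vertex 3.314 -0.513 -2.905
vertex 3.959 -0.306 -2.755
vertex 3.479 0.16 -2.941
endloop
endfacet
facet normal -0.921 -0.362 0.142
outer loop
vertex 3.315 -0.769 -3.551
vertex 3.314 -0.513 -2.905
vertex 3.081 -0.126 -3.432
endloop
endfacet
facet normal -0.255 -0.574 -0.778
outer loop
vertex 3.961 -0.72 -3.799
vertex 3.315 -0.769 -3.551
vertex 3.481 -0.254 -3.985
endloop
endfacet
facet normal 0.817 -0.229 -0.529
outer loop
vertex 4.359 -0.434 -3.308
vertex 3.961 -0.72 -3.799
vertex 4.126 -0.047 -3.835
endloop
endfacet
facet normal 0.816 0.196 0.545
outer loop
vertex 3.959 -0.306 -2.755
vertex 4.359 -0.434 -3.308
vertex 4.125 0.209 -3.189
endloop
endfacet
facet normal -0.449 -0.702 0.553
outer loop
vertex -1.406 0.828 3.734
vertex -3.052 1.874 3.725
vertex -1.85 0.12 2.476
endloop
endfacet
facet normal 0.844 -0.537 0.004
outer loop
vertex -1.168 1.186 1.635
vertex -1.406 0.828 3.734
vertex -1.85 0.12 2.476
endloop
endfacet
facet normal -0.448 -0.702 0.554
outer loop
vertex -1.85 0.12 2.476
vertex -3.052 1.874 3.725
vertex -3.496 1.165 2.468
endloop
endfacet
facet normal -0.294 -0.469 -0.833
outer loop
vertex -3.496 1.165 2.468
vertex -1.168 1.186 1.635
vertex -1.85 0.12 2.476
endloop
endfacet
facet normal 0.294 0.469 0.833
outer loop
vertex -1.406 0.828 3.734
vertex -2.37 2.94 2.884
vertex -3.052 1.874 3.725
endloop
endfacet
facet normal 0.844 -0.536 0.004
outer loop
vertex -0.724 1.895 2.892
vertex -1.406 0.828 3.734
vertex -1.168 1.186 1.635
endloop
endfacet
facet normal 0.294 0.469 0.833
outer loop
vertex -0.724 1.895 2.892
vertex -2.37 2.94 2.884
vertex -1.406 0.828 3.734
endloop
endfacet
facet normal -0.844 0.536 -0.004
outer loop
vertex -3.052 1.874 3.725
vertex -2.37 2.94 2.884
vertex -3.496 1.165 2.468
endloop
endfacet
facet normal -0.294 -0.469 -0.833
outer loop
vertex -2.814 2.232 1.626
vertex -1.168 1.186 1.635
vertex -3.496 1.165 2.468
endloop
endfacet
facet normal -0.844 0.536 -0.004
outer loop
vertex -3.496 1.165 2.468
vertex -2.37 2.94 2.884
vertex -2.814 2.232 1.626
endloop
endfacet
facet normal 0.449 0.701 -0.554
outer loop
vertex -2.814 2.232 1.626
vertex -0.724 1.895 2.892
vertex -1.168 1.186 1.635
endloop
endfacet
facet normal 0.448 0.702 -0.553
outer loop
vertex -2.37 2.94 2.884
vertex -0.724 1.895 2.892
vertex -2.814 2.232 1.626
endloop
endfacet

endsolid


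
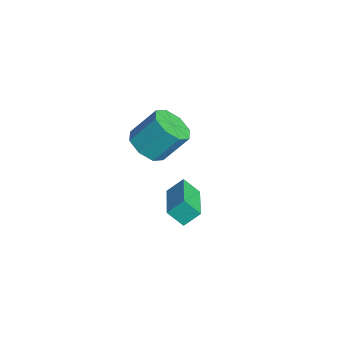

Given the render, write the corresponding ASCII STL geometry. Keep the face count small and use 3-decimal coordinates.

solid 
facet normal -0.928 0.276 -0.249
outer loop
vertex 2.164 -0.272 -1.609
vertex 2.205 0.423 -0.992
vertex 2.518 0.309 -2.286
endloop
endfacet
facet normal -0.044 -0.747 -0.664
outer loop
vertex 4.375 -0.243 -1.788
vertex 2.164 -0.272 -1.609
vertex 2.518 0.309 -2.286
endloop
endfacet
facet normal -0.928 0.277 -0.249
outer loop
vertex 2.518 0.309 -2.286
vertex 2.205 0.423 -0.992
vertex 2.56 1.004 -1.67
endloop
endfacet
facet normal 0.369 0.604 -0.707
outer loop
vertex 2.56 1.004 -1.67
vertex 4.375 -0.243 -1.788
vertex 2.518 0.309 -2.286
endloop
endfacet
facet normal -0.369 -0.605 0.706
outer loop
vertex 2.164 -0.272 -1.609
vertex 4.062 -0.129 -0.494
vertex 2.205 0.423 -0.992
endloop
endfacet
facet normal -0.044 -0.747 -0.663
outer loop
vertex 4.02 -0.824 -1.11
vertex 2.164 -0.272 -1.609
vertex 4.375 -0.243 -1.788
endloop
endfacet
facet normal -0.369 -0.604 0.706
outer loop
vertex 4.02 -0.824 -1.11
vertex 4.062 -0.129 -0.494
vertex 2.164 -0.272 -1.609
endloop
endfacet
facet normal 0.044 0.747 0.663
outer loop
vertex 2.205 0.423 -0.992
vertex 4.062 -0.129 -0.494
vertex 2.56 1.004 -1.67
endloop
endfacet
facet normal 0.370 0.605 -0.706
outer loop
vertex 4.416 0.452 -1.171
vertex 4.375 -0.243 -1.788
vertex 2.56 1.004 -1.67
endloop
endfacet
facet normal 0.044 0.747 0.664
outer loop
vertex 2.56 1.004 -1.67
vertex 4.062 -0.129 -0.494
vertex 4.416 0.452 -1.171
endloop
endfacet
facet normal 0.928 -0.276 0.249
outer loop
vertex 4.416 0.452 -1.171
vertex 4.02 -0.824 -1.11
vertex 4.375 -0.243 -1.788
endloop
endfacet
facet normal 0.928 -0.276 0.248
outer loop
vertex 4.062 -0.129 -0.494
vertex 4.02 -0.824 -1.11
vertex 4.416 0.452 -1.171
endloop
endfacet
facet normal -0.101 -0.636 -0.765
outer loop
vertex -0.705 -0.613 -1.615
vertex -1.447 -0.064 -1.974
vertex -0.464 -0.077 -2.093
endloop
endfacet
facet normal 0.943 -0.307 0.131
outer loop
vertex -0.705 -0.613 -1.615
vertex -0.464 -0.077 -2.093
vertex -0.532 0.476 -0.308
endloop
endfacet
facet normal 0.943 -0.307 0.131
outer loop
vertex -0.532 0.476 -0.308
vertex -0.464 -0.077 -2.093
vertex -0.291 1.012 -0.786
endloop
endfacet
facet normal 0.101 0.636 0.765
outer loop
vertex -0.532 0.476 -0.308
vertex -0.291 1.012 -0.786
vertex -1.273 1.024 -0.666
endloop
endfacet
facet normal -0.101 -0.637 -0.765
outer loop
vertex -0.464 -0.077 -2.093
vertex -1.447 -0.064 -1.974
vertex -0.798 0.466 -2.501
endloop
endfacet
facet normal 0.892 0.283 -0.354
outer loop
vertex -0.464 -0.077 -2.093
vertex -0.798 0.466 -2.501
vertex -0.291 1.012 -0.786
endloop
endfacet
facet normal 0.892 0.283 -0.354
outer loop
vertex -0.291 1.012 -0.786
vertex -0.798 0.466 -2.501
vertex -0.625 1.555 -1.194
endloop
endfacet
facet normal 0.101 0.637 0.764
outer loop
vertex -0.291 1.012 -0.786
vertex -0.625 1.555 -1.194
vertex -1.273 1.024 -0.666
endloop
endfacet
facet normal -0.101 -0.637 -0.764
outer loop
vertex -0.798 0.466 -2.501
vertex -1.447 -0.064 -1.974
vertex -1.513 0.699 -2.601
endloop
endfacet
facet normal 0.319 0.707 -0.631
outer loop
vertex -0.798 0.466 -2.501
vertex -1.513 0.699 -2.601
vertex -0.625 1.555 -1.194
endloop
endfacet
facet normal 0.318 0.708 -0.631
outer loop
vertex -0.625 1.555 -1.194
vertex -1.513 0.699 -2.601
vertex -1.34 1.788 -1.293
endloop
endfacet
facet normal 0.102 0.636 0.765
outer loop
vertex -0.625 1.555 -1.194
vertex -1.34 1.788 -1.293
vertex -1.273 1.024 -0.666
endloop
endfacet
facet normal -0.102 -0.637 -0.764
outer loop
vertex -1.513 0.699 -2.601
vertex -1.447 -0.064 -1.974
vertex -2.188 0.484 -2.332
endloop
endfacet
facet normal -0.443 0.717 -0.538
outer loop
vertex -1.513 0.699 -2.601
vertex -2.188 0.484 -2.332
vertex -1.34 1.788 -1.293
endloop
endfacet
facet normal -0.442 0.717 -0.539
outer loop
vertex -1.34 1.788 -1.293
vertex -2.188 0.484 -2.332
vertex -2.015 1.573 -1.025
endloop
endfacet
facet normal 0.101 0.636 0.765
outer loop
vertex -1.34 1.788 -1.293
vertex -2.015 1.573 -1.025
vertex -1.273 1.024 -0.666
endloop
endfacet
facet normal -0.101 -0.636 -0.765
outer loop
vertex -2.188 0.484 -2.332
vertex -1.447 -0.064 -1.974
vertex -2.429 -0.052 -1.854
endloop
endfacet
facet normal -0.943 0.307 -0.131
outer loop
vertex -2.188 0.484 -2.332
vertex -2.429 -0.052 -1.854
vertex -2.015 1.573 -1.025
endloop
endfacet
facet normal -0.943 0.307 -0.131
outer loop
vertex -2.015 1.573 -1.025
vertex -2.429 -0.052 -1.854
vertex -2.256 1.037 -0.547
endloop
endfacet
facet normal 0.101 0.636 0.765
outer loop
vertex -2.015 1.573 -1.025
vertex -2.256 1.037 -0.547
vertex -1.273 1.024 -0.666
endloop
endfacet
facet normal -0.101 -0.637 -0.764
outer loop
vertex -2.429 -0.052 -1.854
vertex -1.447 -0.064 -1.974
vertex -2.095 -0.595 -1.446
endloop
endfacet
facet normal -0.892 -0.283 0.354
outer loop
vertex -2.429 -0.052 -1.854
vertex -2.095 -0.595 -1.446
vertex -2.256 1.037 -0.547
endloop
endfacet
facet normal -0.892 -0.283 0.354
outer loop
vertex -2.256 1.037 -0.547
vertex -2.095 -0.595 -1.446
vertex -1.922 0.494 -0.139
endloop
endfacet
facet normal 0.101 0.637 0.765
outer loop
vertex -2.256 1.037 -0.547
vertex -1.922 0.494 -0.139
vertex -1.273 1.024 -0.666
endloop
endfacet
facet normal -0.102 -0.636 -0.765
outer loop
vertex -2.095 -0.595 -1.446
vertex -1.447 -0.064 -1.974
vertex -1.38 -0.828 -1.347
endloop
endfacet
facet normal -0.318 -0.707 0.631
outer loop
vertex -2.095 -0.595 -1.446
vertex -1.38 -0.828 -1.347
vertex -1.922 0.494 -0.139
endloop
endfacet
facet normal -0.319 -0.707 0.631
outer loop
vertex -1.922 0.494 -0.139
vertex -1.38 -0.828 -1.347
vertex -1.207 0.261 -0.039
endloop
endfacet
facet normal 0.101 0.637 0.764
outer loop
vertex -1.922 0.494 -0.139
vertex -1.207 0.261 -0.039
vertex -1.273 1.024 -0.666
endloop
endfacet
facet normal -0.101 -0.636 -0.765
outer loop
vertex -1.38 -0.828 -1.347
vertex -1.447 -0.064 -1.974
vertex -0.705 -0.613 -1.615
endloop
endfacet
facet normal 0.442 -0.717 0.539
outer loop
vertex -1.38 -0.828 -1.347
vertex -0.705 -0.613 -1.615
vertex -1.207 0.261 -0.039
endloop
endfacet
facet normal 0.443 -0.717 0.539
outer loop
vertex -1.207 0.261 -0.039
vertex -0.705 -0.613 -1.615
vertex -0.532 0.476 -0.308
endloop
endfacet
facet normal 0.102 0.637 0.764
outer loop
vertex -1.207 0.261 -0.039
vertex -0.532 0.476 -0.308
vertex -1.273 1.024 -0.666
endloop
endfacet

endsolid


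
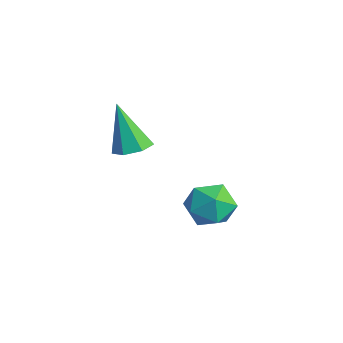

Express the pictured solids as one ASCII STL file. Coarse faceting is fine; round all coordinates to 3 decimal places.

solid 
facet normal 0.075 -0.021 0.997
outer loop
vertex -2.231 -1.28 0.058
vertex -2.415 -2.079 0.055
vertex -1.633 -1.838 0.001
endloop
endfacet
facet normal 0.510 0.474 0.718
outer loop
vertex -2.231 -1.28 0.058
vertex -1.633 -1.838 0.001
vertex -1.608 -1.162 -0.463
endloop
endfacet
facet normal 0.111 0.932 0.344
outer loop
vertex -2.231 -1.28 0.058
vertex -1.608 -1.162 -0.463
vertex -2.375 -0.985 -0.694
endloop
endfacet
facet normal -0.570 0.722 0.392
outer loop
vertex -2.231 -1.28 0.058
vertex -2.375 -0.985 -0.694
vertex -2.873 -1.552 -0.374
endloop
endfacet
facet normal -0.592 0.133 0.795
outer loop
vertex -2.231 -1.28 0.058
vertex -2.873 -1.552 -0.374
vertex -2.415 -2.079 0.055
endloop
endfacet
facet normal 0.953 0.146 0.264
outer loop
vertex -1.608 -1.162 -0.463
vertex -1.633 -1.838 0.001
vertex -1.407 -1.888 -0.786
endloop
endfacet
facet normal 0.250 -0.652 0.716
outer loop
vertex -1.633 -1.838 0.001
vertex -2.415 -2.079 0.055
vertex -1.905 -2.455 -0.466
endloop
endfacet
facet normal -0.828 -0.403 0.390
outer loop
vertex -2.415 -2.079 0.055
vertex -2.873 -1.552 -0.374
vertex -2.672 -2.278 -0.697
endloop
endfacet
facet normal -0.794 0.549 -0.263
outer loop
vertex -2.873 -1.552 -0.374
vertex -2.375 -0.985 -0.694
vertex -2.647 -1.602 -1.161
endloop
endfacet
facet normal 0.308 0.889 -0.340
outer loop
vertex -2.375 -0.985 -0.694
vertex -1.608 -1.162 -0.463
vertex -1.865 -1.361 -1.215
endloop
endfacet
facet normal 0.570 -0.722 -0.392
outer loop
vertex -2.049 -2.16 -1.218
vertex -1.407 -1.888 -0.786
vertex -1.905 -2.455 -0.466
endloop
endfacet
facet normal -0.111 -0.932 -0.344
outer loop
vertex -2.049 -2.16 -1.218
vertex -1.905 -2.455 -0.466
vertex -2.672 -2.278 -0.697
endloop
endfacet
facet normal -0.510 -0.474 -0.718
outer loop
vertex -2.049 -2.16 -1.218
vertex -2.672 -2.278 -0.697
vertex -2.647 -1.602 -1.161
endloop
endfacet
facet normal -0.075 0.021 -0.997
outer loop
vertex -2.049 -2.16 -1.218
vertex -2.647 -1.602 -1.161
vertex -1.865 -1.361 -1.215
endloop
endfacet
facet normal 0.592 -0.133 -0.795
outer loop
vertex -2.049 -2.16 -1.218
vertex -1.865 -1.361 -1.215
vertex -1.407 -1.888 -0.786
endloop
endfacet
facet normal 0.794 -0.549 0.263
outer loop
vertex -1.905 -2.455 -0.466
vertex -1.407 -1.888 -0.786
vertex -1.633 -1.838 0.001
endloop
endfacet
facet normal -0.308 -0.889 0.340
outer loop
vertex -2.672 -2.278 -0.697
vertex -1.905 -2.455 -0.466
vertex -2.415 -2.079 0.055
endloop
endfacet
facet normal -0.953 -0.146 -0.264
outer loop
vertex -2.647 -1.602 -1.161
vertex -2.672 -2.278 -0.697
vertex -2.873 -1.552 -0.374
endloop
endfacet
facet normal -0.250 0.652 -0.716
outer loop
vertex -1.865 -1.361 -1.215
vertex -2.647 -1.602 -1.161
vertex -2.375 -0.985 -0.694
endloop
endfacet
facet normal 0.828 0.403 -0.390
outer loop
vertex -1.407 -1.888 -0.786
vertex -1.865 -1.361 -1.215
vertex -1.608 -1.162 -0.463
endloop
endfacet
facet normal 0.346 0.131 -0.929
outer loop
vertex -2.686 -3.151 2.009
vertex -3.014 -3.617 1.821
vertex -3.167 -3.037 1.846
endloop
endfacet
facet normal 0.043 0.874 0.484
outer loop
vertex -2.686 -3.151 2.009
vertex -3.167 -3.037 1.846
vertex -3.566 -3.823 3.299
endloop
endfacet
facet normal 0.346 0.131 -0.929
outer loop
vertex -3.167 -3.037 1.846
vertex -3.014 -3.617 1.821
vertex -3.533 -3.36 1.664
endloop
endfacet
facet normal -0.700 0.691 0.181
outer loop
vertex -3.167 -3.037 1.846
vertex -3.533 -3.36 1.664
vertex -3.566 -3.823 3.299
endloop
endfacet
facet normal 0.345 0.130 -0.929
outer loop
vertex -3.533 -3.36 1.664
vertex -3.014 -3.617 1.821
vertex -3.509 -3.876 1.601
endloop
endfacet
facet normal -0.999 -0.043 -0.032
outer loop
vertex -3.533 -3.36 1.664
vertex -3.509 -3.876 1.601
vertex -3.566 -3.823 3.299
endloop
endfacet
facet normal 0.346 0.129 -0.929
outer loop
vertex -3.509 -3.876 1.601
vertex -3.014 -3.617 1.821
vertex -3.112 -4.197 1.704
endloop
endfacet
facet normal -0.629 -0.777 0.003
outer loop
vertex -3.509 -3.876 1.601
vertex -3.112 -4.197 1.704
vertex -3.566 -3.823 3.299
endloop
endfacet
facet normal 0.348 0.129 -0.929
outer loop
vertex -3.112 -4.197 1.704
vertex -3.014 -3.617 1.821
vertex -2.642 -4.081 1.896
endloop
endfacet
facet normal 0.129 -0.957 0.261
outer loop
vertex -3.112 -4.197 1.704
vertex -2.642 -4.081 1.896
vertex -3.566 -3.823 3.299
endloop
endfacet
facet normal 0.347 0.128 -0.929
outer loop
vertex -2.642 -4.081 1.896
vertex -3.014 -3.617 1.821
vertex -2.452 -3.615 2.031
endloop
endfacet
facet normal 0.707 -0.447 0.548
outer loop
vertex -2.642 -4.081 1.896
vertex -2.452 -3.615 2.031
vertex -3.566 -3.823 3.299
endloop
endfacet
facet normal 0.347 0.131 -0.929
outer loop
vertex -2.452 -3.615 2.031
vertex -3.014 -3.617 1.821
vertex -2.686 -3.151 2.009
endloop
endfacet
facet normal 0.668 0.368 0.647
outer loop
vertex -2.452 -3.615 2.031
vertex -2.686 -3.151 2.009
vertex -3.566 -3.823 3.299
endloop
endfacet

endsolid


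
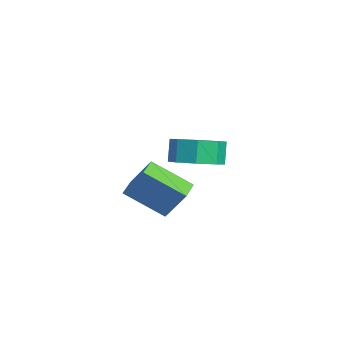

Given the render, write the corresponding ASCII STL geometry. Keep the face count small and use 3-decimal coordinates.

solid 
facet normal 0.384 -0.154 -0.910
outer loop
vertex -2.321 3.191 -4.166
vertex -3.199 2.625 -4.441
vertex -2.912 3.665 -4.496
endloop
endfacet
facet normal 0.584 0.804 0.110
outer loop
vertex -2.321 3.191 -4.166
vertex -2.912 3.665 -4.496
vertex -2.743 3.36 -3.165
endloop
endfacet
facet normal 0.584 0.804 0.110
outer loop
vertex -2.743 3.36 -3.165
vertex -2.912 3.665 -4.496
vertex -3.334 3.834 -3.494
endloop
endfacet
facet normal -0.383 0.154 0.911
outer loop
vertex -2.743 3.36 -3.165
vertex -3.334 3.834 -3.494
vertex -3.621 2.795 -3.439
endloop
endfacet
facet normal 0.384 -0.154 -0.911
outer loop
vertex -2.912 3.665 -4.496
vertex -3.199 2.625 -4.441
vertex -3.671 3.53 -4.793
endloop
endfacet
facet normal -0.094 0.975 -0.204
outer loop
vertex -2.912 3.665 -4.496
vertex -3.671 3.53 -4.793
vertex -3.334 3.834 -3.494
endloop
endfacet
facet normal -0.092 0.975 -0.204
outer loop
vertex -3.334 3.834 -3.494
vertex -3.671 3.53 -4.793
vertex -4.094 3.7 -3.792
endloop
endfacet
facet normal -0.384 0.154 0.910
outer loop
vertex -3.334 3.834 -3.494
vertex -4.094 3.7 -3.792
vertex -3.621 2.795 -3.439
endloop
endfacet
facet normal 0.384 -0.154 -0.911
outer loop
vertex -3.671 3.53 -4.793
vertex -3.199 2.625 -4.441
vertex -4.154 2.865 -4.884
endloop
endfacet
facet normal -0.715 0.574 -0.400
outer loop
vertex -3.671 3.53 -4.793
vertex -4.154 2.865 -4.884
vertex -4.094 3.7 -3.792
endloop
endfacet
facet normal -0.716 0.573 -0.399
outer loop
vertex -4.094 3.7 -3.792
vertex -4.154 2.865 -4.884
vertex -4.576 3.035 -3.882
endloop
endfacet
facet normal -0.383 0.155 0.910
outer loop
vertex -4.094 3.7 -3.792
vertex -4.576 3.035 -3.882
vertex -3.621 2.795 -3.439
endloop
endfacet
facet normal 0.384 -0.154 -0.911
outer loop
vertex -4.154 2.865 -4.884
vertex -3.199 2.625 -4.441
vertex -4.077 2.06 -4.715
endloop
endfacet
facet normal -0.919 -0.163 -0.359
outer loop
vertex -4.154 2.865 -4.884
vertex -4.077 2.06 -4.715
vertex -4.576 3.035 -3.882
endloop
endfacet
facet normal -0.919 -0.163 -0.360
outer loop
vertex -4.576 3.035 -3.882
vertex -4.077 2.06 -4.715
vertex -4.499 2.229 -3.714
endloop
endfacet
facet normal -0.384 0.153 0.911
outer loop
vertex -4.576 3.035 -3.882
vertex -4.499 2.229 -3.714
vertex -3.621 2.795 -3.439
endloop
endfacet
facet normal 0.383 -0.154 -0.911
outer loop
vertex -4.077 2.06 -4.715
vertex -3.199 2.625 -4.441
vertex -3.486 1.586 -4.386
endloop
endfacet
facet normal -0.584 -0.804 -0.110
outer loop
vertex -4.077 2.06 -4.715
vertex -3.486 1.586 -4.386
vertex -4.499 2.229 -3.714
endloop
endfacet
facet normal -0.584 -0.804 -0.110
outer loop
vertex -4.499 2.229 -3.714
vertex -3.486 1.586 -4.386
vertex -3.908 1.755 -3.384
endloop
endfacet
facet normal -0.384 0.154 0.910
outer loop
vertex -4.499 2.229 -3.714
vertex -3.908 1.755 -3.384
vertex -3.621 2.795 -3.439
endloop
endfacet
facet normal 0.384 -0.154 -0.910
outer loop
vertex -3.486 1.586 -4.386
vertex -3.199 2.625 -4.441
vertex -2.726 1.72 -4.088
endloop
endfacet
facet normal 0.092 -0.975 0.203
outer loop
vertex -3.486 1.586 -4.386
vertex -2.726 1.72 -4.088
vertex -3.908 1.755 -3.384
endloop
endfacet
facet normal 0.093 -0.974 0.205
outer loop
vertex -3.908 1.755 -3.384
vertex -2.726 1.72 -4.088
vertex -3.149 1.89 -3.087
endloop
endfacet
facet normal -0.384 0.154 0.911
outer loop
vertex -3.908 1.755 -3.384
vertex -3.149 1.89 -3.087
vertex -3.621 2.795 -3.439
endloop
endfacet
facet normal 0.383 -0.155 -0.910
outer loop
vertex -2.726 1.72 -4.088
vertex -3.199 2.625 -4.441
vertex -2.244 2.385 -3.998
endloop
endfacet
facet normal 0.716 -0.573 0.400
outer loop
vertex -2.726 1.72 -4.088
vertex -2.244 2.385 -3.998
vertex -3.149 1.89 -3.087
endloop
endfacet
facet normal 0.715 -0.574 0.399
outer loop
vertex -3.149 1.89 -3.087
vertex -2.244 2.385 -3.998
vertex -2.666 2.555 -2.996
endloop
endfacet
facet normal -0.384 0.154 0.911
outer loop
vertex -3.149 1.89 -3.087
vertex -2.666 2.555 -2.996
vertex -3.621 2.795 -3.439
endloop
endfacet
facet normal 0.384 -0.153 -0.911
outer loop
vertex -2.244 2.385 -3.998
vertex -3.199 2.625 -4.441
vertex -2.321 3.191 -4.166
endloop
endfacet
facet normal 0.919 0.163 0.359
outer loop
vertex -2.244 2.385 -3.998
vertex -2.321 3.191 -4.166
vertex -2.666 2.555 -2.996
endloop
endfacet
facet normal 0.919 0.163 0.360
outer loop
vertex -2.666 2.555 -2.996
vertex -2.321 3.191 -4.166
vertex -2.743 3.36 -3.165
endloop
endfacet
facet normal -0.384 0.154 0.911
outer loop
vertex -2.666 2.555 -2.996
vertex -2.743 3.36 -3.165
vertex -3.621 2.795 -3.439
endloop
endfacet
facet normal -0.872 0.478 0.108
outer loop
vertex 0.098 0.165 -2.553
vertex 0.741 1.567 -3.575
vertex -0.407 -0.483 -3.76
endloop
endfacet
facet normal -0.347 -0.758 0.552
outer loop
vertex 0.439 -0.947 -3.865
vertex 0.098 0.165 -2.553
vertex -0.407 -0.483 -3.76
endloop
endfacet
facet normal -0.872 0.478 0.108
outer loop
vertex -0.407 -0.483 -3.76
vertex 0.741 1.567 -3.575
vertex 0.236 0.919 -4.782
endloop
endfacet
facet normal -0.346 -0.444 -0.827
outer loop
vertex 0.236 0.919 -4.782
vertex 0.439 -0.947 -3.865
vertex -0.407 -0.483 -3.76
endloop
endfacet
facet normal 0.346 0.444 0.827
outer loop
vertex 0.098 0.165 -2.553
vertex 1.587 1.103 -3.68
vertex 0.741 1.567 -3.575
endloop
endfacet
facet normal -0.347 -0.758 0.552
outer loop
vertex 0.944 -0.299 -2.658
vertex 0.098 0.165 -2.553
vertex 0.439 -0.947 -3.865
endloop
endfacet
facet normal 0.346 0.444 0.827
outer loop
vertex 0.944 -0.299 -2.658
vertex 1.587 1.103 -3.68
vertex 0.098 0.165 -2.553
endloop
endfacet
facet normal 0.347 0.758 -0.552
outer loop
vertex 0.741 1.567 -3.575
vertex 1.587 1.103 -3.68
vertex 0.236 0.919 -4.782
endloop
endfacet
facet normal -0.346 -0.444 -0.827
outer loop
vertex 1.082 0.455 -4.887
vertex 0.439 -0.947 -3.865
vertex 0.236 0.919 -4.782
endloop
endfacet
facet normal 0.347 0.758 -0.552
outer loop
vertex 0.236 0.919 -4.782
vertex 1.587 1.103 -3.68
vertex 1.082 0.455 -4.887
endloop
endfacet
facet normal 0.872 -0.478 -0.108
outer loop
vertex 1.082 0.455 -4.887
vertex 0.944 -0.299 -2.658
vertex 0.439 -0.947 -3.865
endloop
endfacet
facet normal 0.872 -0.478 -0.108
outer loop
vertex 1.587 1.103 -3.68
vertex 0.944 -0.299 -2.658
vertex 1.082 0.455 -4.887
endloop
endfacet

endsolid


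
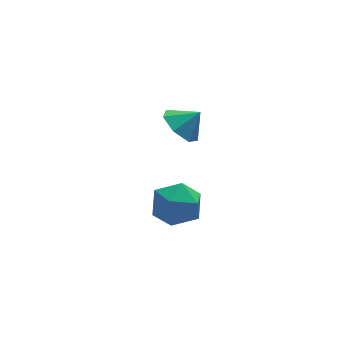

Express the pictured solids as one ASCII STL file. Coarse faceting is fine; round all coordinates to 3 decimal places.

solid 
facet normal -0.707 0.096 -0.700
outer loop
vertex 0.429 2.497 -0.658
vertex -0.122 2.961 -0.038
vertex 0.522 3.316 -0.64
endloop
endfacet
facet normal 0.986 -0.109 -0.124
outer loop
vertex 0.429 2.497 -0.658
vertex 0.522 3.316 -0.64
vertex 0.642 2.859 0.718
endloop
endfacet
facet normal -0.707 0.095 -0.700
outer loop
vertex 0.522 3.316 -0.64
vertex -0.122 2.961 -0.038
vertex 0.13 3.868 -0.169
endloop
endfacet
facet normal 0.849 0.518 0.099
outer loop
vertex 0.522 3.316 -0.64
vertex 0.13 3.868 -0.169
vertex 0.642 2.859 0.718
endloop
endfacet
facet normal -0.707 0.095 -0.701
outer loop
vertex 0.13 3.868 -0.169
vertex -0.122 2.961 -0.038
vertex -0.452 3.737 0.4
endloop
endfacet
facet normal 0.403 0.711 0.576
outer loop
vertex 0.13 3.868 -0.169
vertex -0.452 3.737 0.4
vertex 0.642 2.859 0.718
endloop
endfacet
facet normal -0.707 0.095 -0.701
outer loop
vertex -0.452 3.737 0.4
vertex -0.122 2.961 -0.038
vertex -0.785 3.022 0.639
endloop
endfacet
facet normal -0.015 0.323 0.946
outer loop
vertex -0.452 3.737 0.4
vertex -0.785 3.022 0.639
vertex 0.642 2.859 0.718
endloop
endfacet
facet normal -0.707 0.095 -0.701
outer loop
vertex -0.785 3.022 0.639
vertex -0.122 2.961 -0.038
vertex -0.619 2.261 0.368
endloop
endfacet
facet normal -0.092 -0.352 0.932
outer loop
vertex -0.785 3.022 0.639
vertex -0.619 2.261 0.368
vertex 0.642 2.859 0.718
endloop
endfacet
facet normal -0.707 0.096 -0.701
outer loop
vertex -0.619 2.261 0.368
vertex -0.122 2.961 -0.038
vertex -0.079 2.028 -0.209
endloop
endfacet
facet normal 0.232 -0.807 0.543
outer loop
vertex -0.619 2.261 0.368
vertex -0.079 2.028 -0.209
vertex 0.642 2.859 0.718
endloop
endfacet
facet normal -0.707 0.096 -0.700
outer loop
vertex -0.079 2.028 -0.209
vertex -0.122 2.961 -0.038
vertex 0.429 2.497 -0.658
endloop
endfacet
facet normal 0.711 -0.699 0.074
outer loop
vertex -0.079 2.028 -0.209
vertex 0.429 2.497 -0.658
vertex 0.642 2.859 0.718
endloop
endfacet
facet normal -0.349 0.107 0.931
outer loop
vertex -2.28 -0.861 -0.024
vertex -2.052 -1.889 0.18
vertex -1.318 -1.129 0.368
endloop
endfacet
facet normal -0.079 0.722 0.688
outer loop
vertex -2.28 -0.861 -0.024
vertex -1.318 -1.129 0.368
vertex -1.394 -0.395 -0.411
endloop
endfacet
facet normal -0.432 0.897 0.092
outer loop
vertex -2.28 -0.861 -0.024
vertex -1.394 -0.395 -0.411
vertex -2.175 -0.702 -1.08
endloop
endfacet
facet normal -0.920 0.392 -0.032
outer loop
vertex -2.28 -0.861 -0.024
vertex -2.175 -0.702 -1.08
vertex -2.581 -1.625 -0.714
endloop
endfacet
facet normal -0.869 -0.096 0.486
outer loop
vertex -2.28 -0.861 -0.024
vertex -2.581 -1.625 -0.714
vertex -2.052 -1.889 0.18
endloop
endfacet
facet normal 0.604 0.609 0.514
outer loop
vertex -1.394 -0.395 -0.411
vertex -1.318 -1.129 0.368
vertex -0.619 -1.135 -0.446
endloop
endfacet
facet normal 0.166 -0.385 0.908
outer loop
vertex -1.318 -1.129 0.368
vertex -2.052 -1.889 0.18
vertex -1.025 -2.058 -0.08
endloop
endfacet
facet normal -0.674 -0.715 0.188
outer loop
vertex -2.052 -1.889 0.18
vertex -2.581 -1.625 -0.714
vertex -1.806 -2.365 -0.749
endloop
endfacet
facet normal -0.756 0.075 -0.650
outer loop
vertex -2.581 -1.625 -0.714
vertex -2.175 -0.702 -1.08
vertex -1.882 -1.631 -1.528
endloop
endfacet
facet normal 0.033 0.893 -0.449
outer loop
vertex -2.175 -0.702 -1.08
vertex -1.394 -0.395 -0.411
vertex -1.148 -0.871 -1.34
endloop
endfacet
facet normal 0.920 -0.392 0.032
outer loop
vertex -0.92 -1.899 -1.136
vertex -0.619 -1.135 -0.446
vertex -1.025 -2.058 -0.08
endloop
endfacet
facet normal 0.432 -0.897 -0.092
outer loop
vertex -0.92 -1.899 -1.136
vertex -1.025 -2.058 -0.08
vertex -1.806 -2.365 -0.749
endloop
endfacet
facet normal 0.079 -0.722 -0.688
outer loop
vertex -0.92 -1.899 -1.136
vertex -1.806 -2.365 -0.749
vertex -1.882 -1.631 -1.528
endloop
endfacet
facet normal 0.349 -0.107 -0.931
outer loop
vertex -0.92 -1.899 -1.136
vertex -1.882 -1.631 -1.528
vertex -1.148 -0.871 -1.34
endloop
endfacet
facet normal 0.869 0.096 -0.486
outer loop
vertex -0.92 -1.899 -1.136
vertex -1.148 -0.871 -1.34
vertex -0.619 -1.135 -0.446
endloop
endfacet
facet normal 0.756 -0.075 0.650
outer loop
vertex -1.025 -2.058 -0.08
vertex -0.619 -1.135 -0.446
vertex -1.318 -1.129 0.368
endloop
endfacet
facet normal -0.033 -0.893 0.449
outer loop
vertex -1.806 -2.365 -0.749
vertex -1.025 -2.058 -0.08
vertex -2.052 -1.889 0.18
endloop
endfacet
facet normal -0.604 -0.609 -0.514
outer loop
vertex -1.882 -1.631 -1.528
vertex -1.806 -2.365 -0.749
vertex -2.581 -1.625 -0.714
endloop
endfacet
facet normal -0.166 0.385 -0.908
outer loop
vertex -1.148 -0.871 -1.34
vertex -1.882 -1.631 -1.528
vertex -2.175 -0.702 -1.08
endloop
endfacet
facet normal 0.674 0.715 -0.188
outer loop
vertex -0.619 -1.135 -0.446
vertex -1.148 -0.871 -1.34
vertex -1.394 -0.395 -0.411
endloop
endfacet

endsolid


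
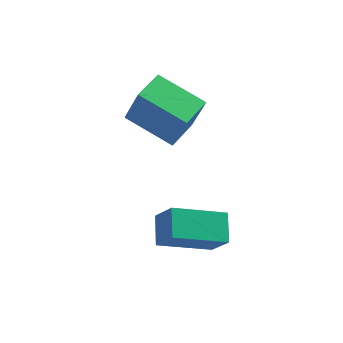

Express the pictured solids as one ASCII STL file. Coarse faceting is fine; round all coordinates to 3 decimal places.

solid 
facet normal -0.391 0.447 -0.804
outer loop
vertex 1.922 0.421 -3.463
vertex 3.482 0.63 -4.106
vertex 1.855 -0.429 -3.903
endloop
endfacet
facet normal -0.918 -0.123 0.378
outer loop
vertex 2.258 -0.89 -3.074
vertex 1.922 0.421 -3.463
vertex 1.855 -0.429 -3.903
endloop
endfacet
facet normal -0.391 0.446 -0.805
outer loop
vertex 1.855 -0.429 -3.903
vertex 3.482 0.63 -4.106
vertex 3.415 -0.221 -4.545
endloop
endfacet
facet normal -0.071 -0.886 -0.458
outer loop
vertex 3.415 -0.221 -4.545
vertex 2.258 -0.89 -3.074
vertex 1.855 -0.429 -3.903
endloop
endfacet
facet normal 0.070 0.886 0.458
outer loop
vertex 1.922 0.421 -3.463
vertex 3.885 0.169 -3.277
vertex 3.482 0.63 -4.106
endloop
endfacet
facet normal -0.917 -0.123 0.378
outer loop
vertex 2.325 -0.039 -2.635
vertex 1.922 0.421 -3.463
vertex 2.258 -0.89 -3.074
endloop
endfacet
facet normal 0.070 0.886 0.458
outer loop
vertex 2.325 -0.039 -2.635
vertex 3.885 0.169 -3.277
vertex 1.922 0.421 -3.463
endloop
endfacet
facet normal 0.918 0.123 -0.378
outer loop
vertex 3.482 0.63 -4.106
vertex 3.885 0.169 -3.277
vertex 3.415 -0.221 -4.545
endloop
endfacet
facet normal -0.070 -0.886 -0.458
outer loop
vertex 3.818 -0.681 -3.717
vertex 2.258 -0.89 -3.074
vertex 3.415 -0.221 -4.545
endloop
endfacet
facet normal 0.918 0.123 -0.378
outer loop
vertex 3.415 -0.221 -4.545
vertex 3.885 0.169 -3.277
vertex 3.818 -0.681 -3.717
endloop
endfacet
facet normal 0.392 -0.446 0.805
outer loop
vertex 3.818 -0.681 -3.717
vertex 2.325 -0.039 -2.635
vertex 2.258 -0.89 -3.074
endloop
endfacet
facet normal 0.391 -0.447 0.805
outer loop
vertex 3.885 0.169 -3.277
vertex 2.325 -0.039 -2.635
vertex 3.818 -0.681 -3.717
endloop
endfacet
facet normal -0.768 0.546 0.335
outer loop
vertex 1.659 2.437 0.069
vertex 2.299 3.344 0.059
vertex 1.297 2.679 -1.156
endloop
endfacet
facet normal -0.576 -0.817 0.009
outer loop
vertex 2.541 1.796 -1.699
vertex 1.659 2.437 0.069
vertex 1.297 2.679 -1.156
endloop
endfacet
facet normal -0.769 0.545 0.336
outer loop
vertex 1.297 2.679 -1.156
vertex 2.299 3.344 0.059
vertex 1.936 3.586 -1.165
endloop
endfacet
facet normal -0.279 0.187 -0.942
outer loop
vertex 1.936 3.586 -1.165
vertex 2.541 1.796 -1.699
vertex 1.297 2.679 -1.156
endloop
endfacet
facet normal 0.279 -0.186 0.942
outer loop
vertex 1.659 2.437 0.069
vertex 3.543 2.461 -0.484
vertex 2.299 3.344 0.059
endloop
endfacet
facet normal -0.576 -0.818 0.009
outer loop
vertex 2.904 1.554 -0.475
vertex 1.659 2.437 0.069
vertex 2.541 1.796 -1.699
endloop
endfacet
facet normal 0.279 -0.187 0.942
outer loop
vertex 2.904 1.554 -0.475
vertex 3.543 2.461 -0.484
vertex 1.659 2.437 0.069
endloop
endfacet
facet normal 0.576 0.817 -0.009
outer loop
vertex 2.299 3.344 0.059
vertex 3.543 2.461 -0.484
vertex 1.936 3.586 -1.165
endloop
endfacet
facet normal -0.279 0.187 -0.942
outer loop
vertex 3.181 2.703 -1.709
vertex 2.541 1.796 -1.699
vertex 1.936 3.586 -1.165
endloop
endfacet
facet normal 0.576 0.817 -0.009
outer loop
vertex 1.936 3.586 -1.165
vertex 3.543 2.461 -0.484
vertex 3.181 2.703 -1.709
endloop
endfacet
facet normal 0.768 -0.546 -0.336
outer loop
vertex 3.181 2.703 -1.709
vertex 2.904 1.554 -0.475
vertex 2.541 1.796 -1.699
endloop
endfacet
facet normal 0.769 -0.545 -0.335
outer loop
vertex 3.543 2.461 -0.484
vertex 2.904 1.554 -0.475
vertex 3.181 2.703 -1.709
endloop
endfacet

endsolid
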